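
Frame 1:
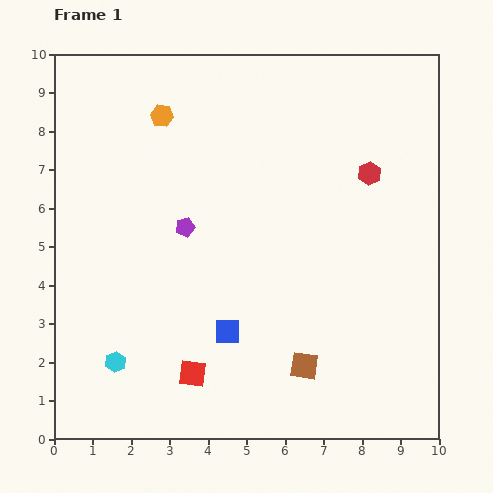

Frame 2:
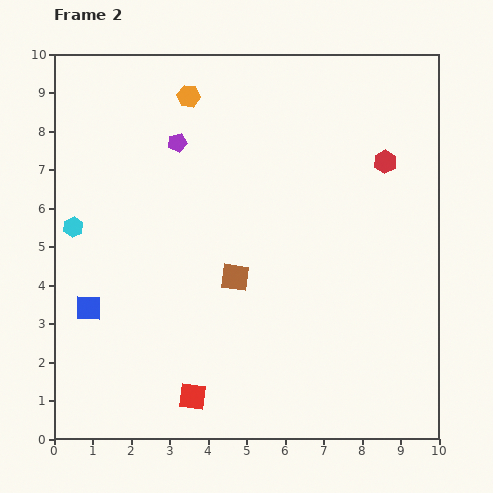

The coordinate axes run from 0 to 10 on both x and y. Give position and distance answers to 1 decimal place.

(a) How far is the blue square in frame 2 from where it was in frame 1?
3.6

The blue square moved from (4.5, 2.8) to (0.9, 3.4), a distance of √(3.6² + 0.6²) ≈ 3.6.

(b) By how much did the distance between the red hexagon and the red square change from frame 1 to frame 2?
+1.0

Distance in frame 1: 6.9. Distance in frame 2: 7.9.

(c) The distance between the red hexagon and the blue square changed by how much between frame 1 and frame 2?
+3.1

Distance in frame 1: 5.5. Distance in frame 2: 8.6.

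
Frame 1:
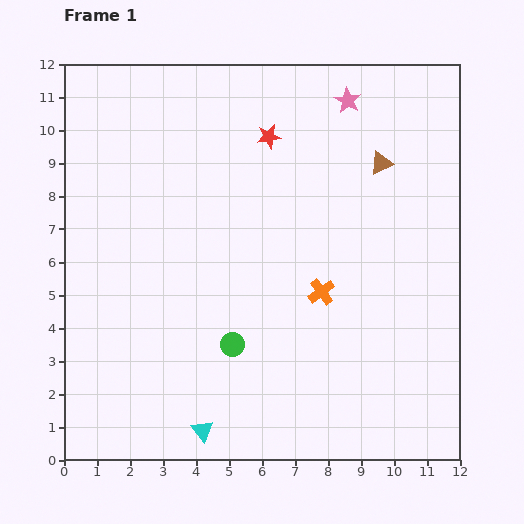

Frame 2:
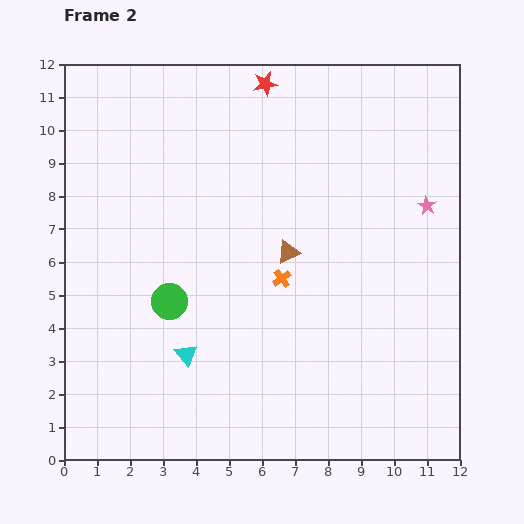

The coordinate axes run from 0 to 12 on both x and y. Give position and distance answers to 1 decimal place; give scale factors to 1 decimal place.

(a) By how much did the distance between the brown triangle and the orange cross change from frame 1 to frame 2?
-3.5

Distance in frame 1: 4.3. Distance in frame 2: 0.8.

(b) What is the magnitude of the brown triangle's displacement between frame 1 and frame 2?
3.9

The brown triangle moved from (9.6, 9.0) to (6.8, 6.3), a distance of √(2.8² + 2.7²) ≈ 3.9.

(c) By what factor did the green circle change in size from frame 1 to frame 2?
1.5×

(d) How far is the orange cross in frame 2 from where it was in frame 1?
1.3

The orange cross moved from (7.8, 5.1) to (6.6, 5.5), a distance of √(1.2² + 0.4²) ≈ 1.3.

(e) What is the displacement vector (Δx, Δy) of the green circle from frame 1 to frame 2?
(-1.9, 1.3)

The green circle was at (5.1, 3.5) in frame 1 and (3.2, 4.8) in frame 2.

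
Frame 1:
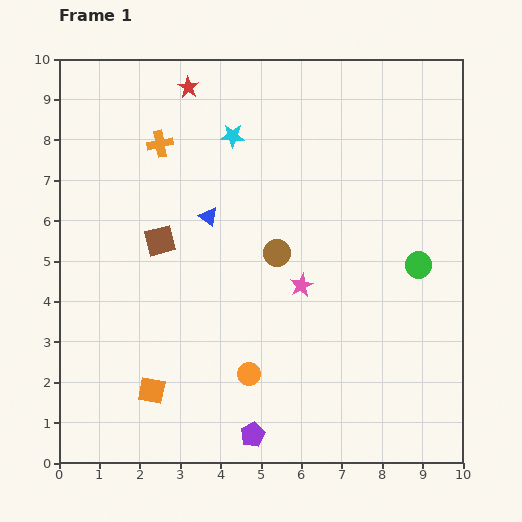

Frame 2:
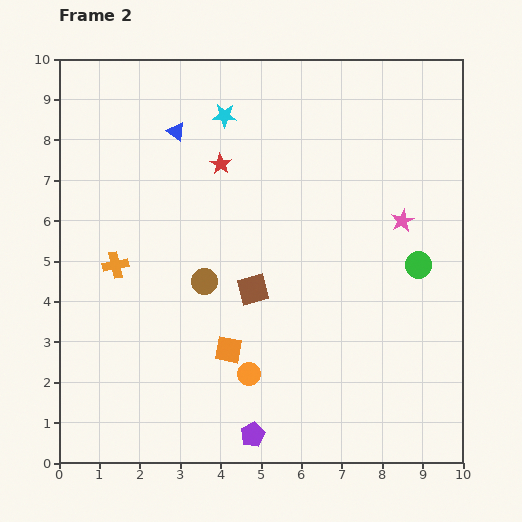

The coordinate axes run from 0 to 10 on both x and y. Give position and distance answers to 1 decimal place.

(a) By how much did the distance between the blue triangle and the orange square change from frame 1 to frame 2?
+1.1

Distance in frame 1: 4.5. Distance in frame 2: 5.6.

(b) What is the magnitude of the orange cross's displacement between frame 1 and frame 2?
3.2

The orange cross moved from (2.5, 7.9) to (1.4, 4.9), a distance of √(1.1² + 3.0²) ≈ 3.2.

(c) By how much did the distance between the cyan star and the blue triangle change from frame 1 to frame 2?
-0.8

Distance in frame 1: 2.1. Distance in frame 2: 1.3.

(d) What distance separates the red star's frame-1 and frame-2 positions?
2.1

The red star moved from (3.2, 9.3) to (4.0, 7.4), a distance of √(0.8² + 1.9²) ≈ 2.1.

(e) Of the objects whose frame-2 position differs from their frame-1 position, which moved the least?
the cyan star

(moved 0.5)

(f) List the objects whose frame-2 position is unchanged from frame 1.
the orange circle, the green circle, the purple pentagon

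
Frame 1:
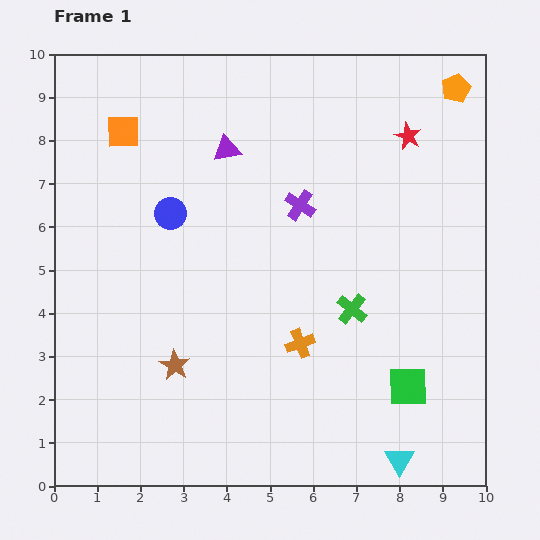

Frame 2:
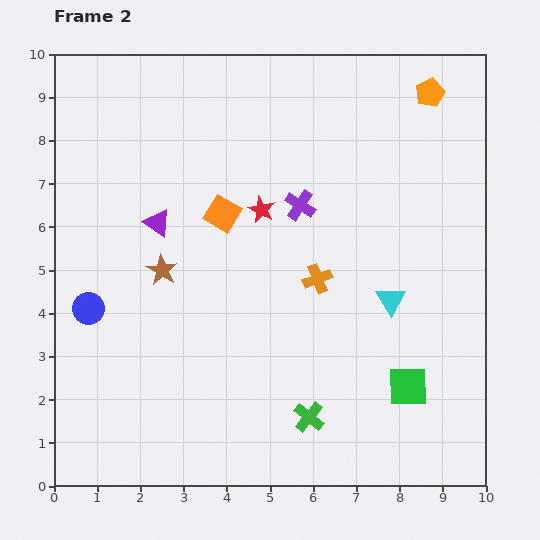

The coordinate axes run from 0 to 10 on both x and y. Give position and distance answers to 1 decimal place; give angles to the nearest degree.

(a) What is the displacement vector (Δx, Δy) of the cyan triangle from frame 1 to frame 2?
(-0.2, 3.7)

The cyan triangle was at (8.0, 0.6) in frame 1 and (7.8, 4.3) in frame 2.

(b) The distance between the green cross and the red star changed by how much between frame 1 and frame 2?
+0.7

Distance in frame 1: 4.2. Distance in frame 2: 4.9.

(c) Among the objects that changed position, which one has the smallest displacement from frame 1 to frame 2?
the orange pentagon

(moved 0.6)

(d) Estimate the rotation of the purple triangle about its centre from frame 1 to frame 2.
46° clockwise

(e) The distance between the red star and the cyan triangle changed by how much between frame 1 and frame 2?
-3.8

Distance in frame 1: 7.5. Distance in frame 2: 3.7.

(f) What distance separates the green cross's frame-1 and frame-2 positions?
2.7

The green cross moved from (6.9, 4.1) to (5.9, 1.6), a distance of √(1.0² + 2.5²) ≈ 2.7.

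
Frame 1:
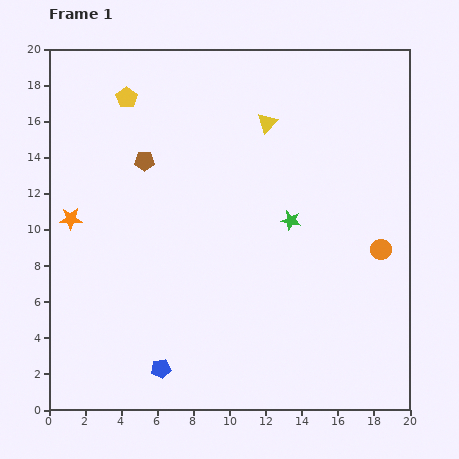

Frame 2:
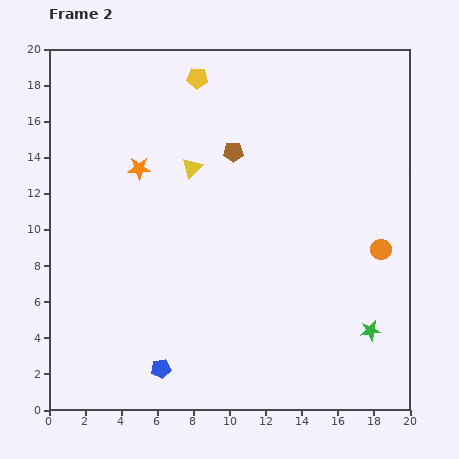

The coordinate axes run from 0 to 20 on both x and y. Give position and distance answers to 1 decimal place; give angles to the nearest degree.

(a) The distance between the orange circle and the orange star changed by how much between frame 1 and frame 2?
-3.2

Distance in frame 1: 17.3. Distance in frame 2: 14.1.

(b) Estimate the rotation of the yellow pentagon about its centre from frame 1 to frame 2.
31° counter-clockwise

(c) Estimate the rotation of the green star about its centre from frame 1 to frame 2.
21° counter-clockwise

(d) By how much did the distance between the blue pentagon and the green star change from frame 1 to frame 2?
+0.9

Distance in frame 1: 10.9. Distance in frame 2: 11.8.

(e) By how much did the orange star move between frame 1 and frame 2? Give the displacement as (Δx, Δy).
(3.8, 2.8)

The orange star was at (1.2, 10.6) in frame 1 and (5.0, 13.4) in frame 2.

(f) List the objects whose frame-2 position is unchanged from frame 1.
the blue pentagon, the orange circle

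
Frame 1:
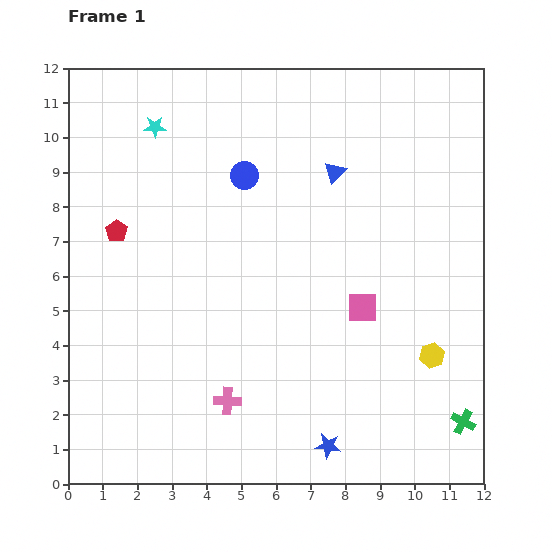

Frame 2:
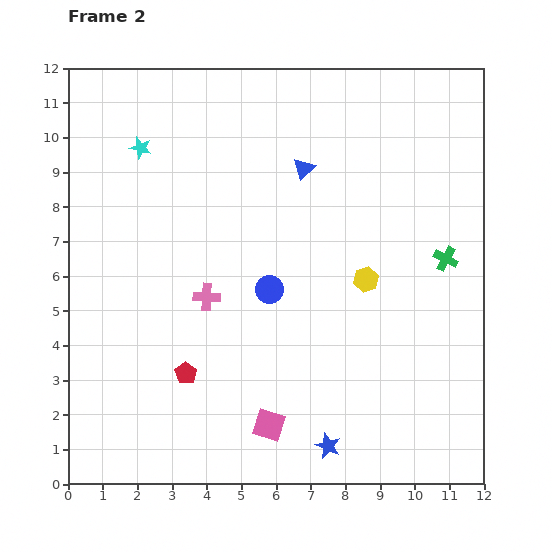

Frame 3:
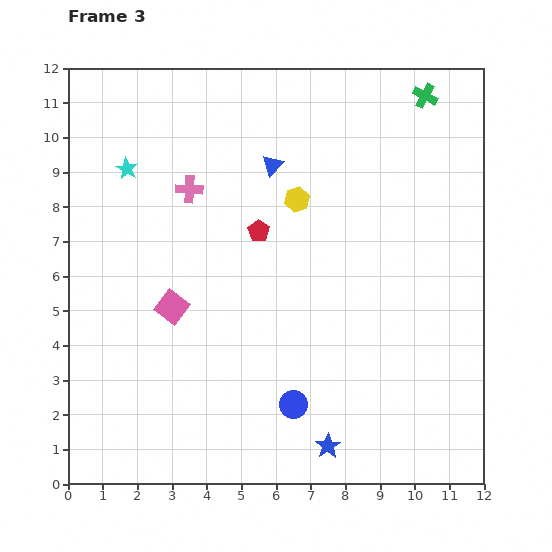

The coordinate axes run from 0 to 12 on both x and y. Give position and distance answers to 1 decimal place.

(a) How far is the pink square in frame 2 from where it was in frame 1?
4.3

The pink square moved from (8.5, 5.1) to (5.8, 1.7), a distance of √(2.7² + 3.4²) ≈ 4.3.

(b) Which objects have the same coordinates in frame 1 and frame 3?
the blue star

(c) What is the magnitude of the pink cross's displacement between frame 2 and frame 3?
3.1

The pink cross moved from (4.0, 5.4) to (3.5, 8.5), a distance of √(0.5² + 3.1²) ≈ 3.1.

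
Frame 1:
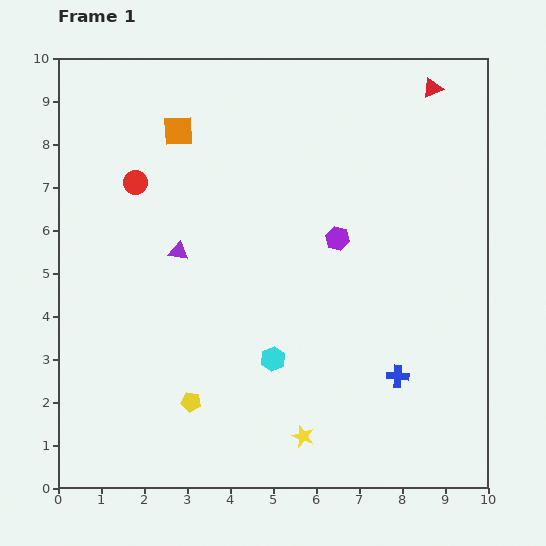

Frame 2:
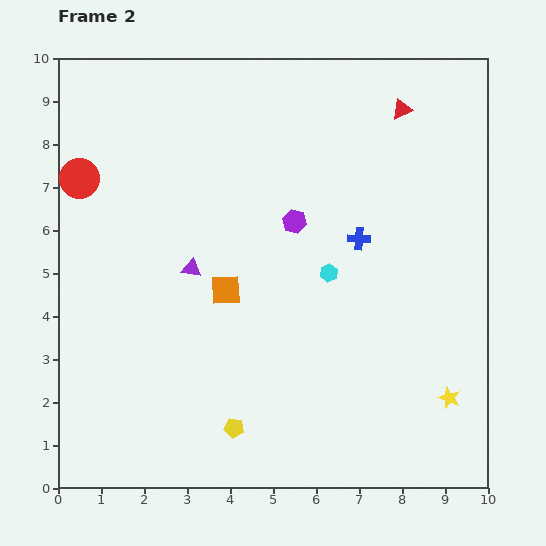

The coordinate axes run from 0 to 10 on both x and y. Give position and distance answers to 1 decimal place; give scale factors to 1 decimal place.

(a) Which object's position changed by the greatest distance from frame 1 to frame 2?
the orange square

(moved 3.9; next 3.5)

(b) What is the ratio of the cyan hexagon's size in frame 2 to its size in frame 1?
0.7×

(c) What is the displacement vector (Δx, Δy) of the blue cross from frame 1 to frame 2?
(-0.9, 3.2)

The blue cross was at (7.9, 2.6) in frame 1 and (7.0, 5.8) in frame 2.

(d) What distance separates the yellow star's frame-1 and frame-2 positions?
3.5

The yellow star moved from (5.7, 1.2) to (9.1, 2.1), a distance of √(3.4² + 0.9²) ≈ 3.5.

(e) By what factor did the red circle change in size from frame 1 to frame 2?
1.6×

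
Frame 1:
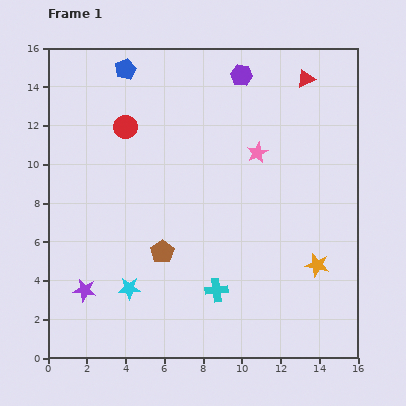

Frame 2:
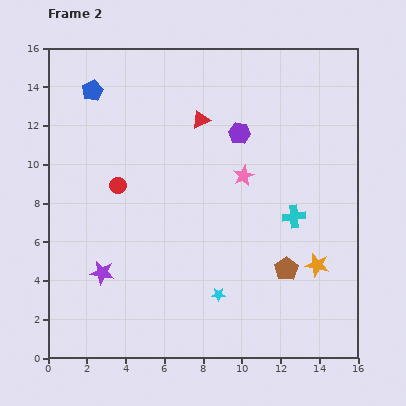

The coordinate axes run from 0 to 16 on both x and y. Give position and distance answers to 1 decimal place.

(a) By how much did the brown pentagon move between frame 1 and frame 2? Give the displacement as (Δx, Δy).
(6.4, -0.9)

The brown pentagon was at (5.9, 5.5) in frame 1 and (12.3, 4.6) in frame 2.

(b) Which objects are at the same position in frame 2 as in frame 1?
the orange star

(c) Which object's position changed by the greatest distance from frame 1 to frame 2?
the brown pentagon

(moved 6.5; next 5.8)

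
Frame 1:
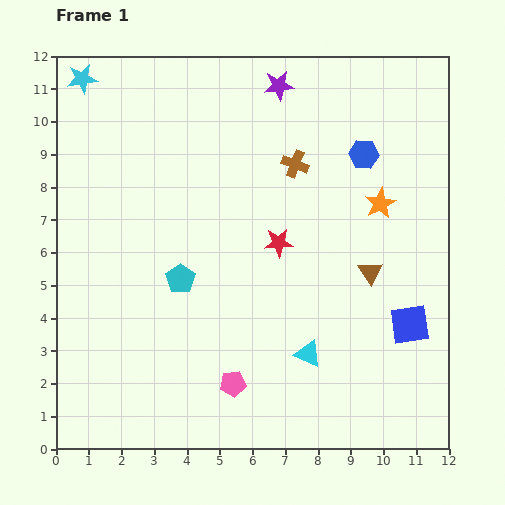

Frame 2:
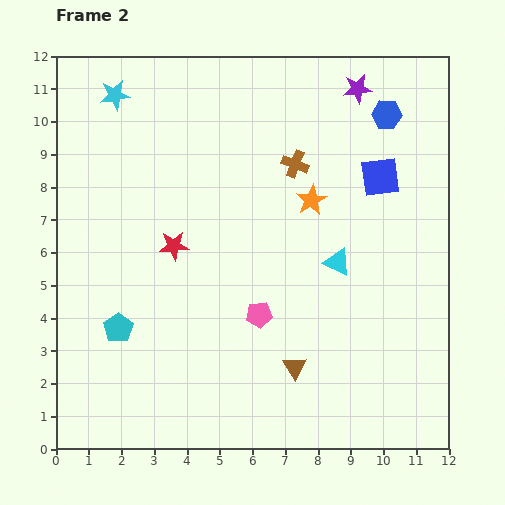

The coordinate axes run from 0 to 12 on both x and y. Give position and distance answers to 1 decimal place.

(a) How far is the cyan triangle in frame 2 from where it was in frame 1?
2.9

The cyan triangle moved from (7.7, 2.9) to (8.6, 5.7), a distance of √(0.9² + 2.8²) ≈ 2.9.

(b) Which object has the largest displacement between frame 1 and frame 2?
the blue square

(moved 4.6; next 3.7)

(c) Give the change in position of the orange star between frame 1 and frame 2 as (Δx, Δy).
(-2.1, 0.1)

The orange star was at (9.9, 7.5) in frame 1 and (7.8, 7.6) in frame 2.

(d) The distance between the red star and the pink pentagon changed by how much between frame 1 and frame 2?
-1.2

Distance in frame 1: 4.5. Distance in frame 2: 3.3.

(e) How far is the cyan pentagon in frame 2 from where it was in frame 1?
2.4

The cyan pentagon moved from (3.8, 5.2) to (1.9, 3.7), a distance of √(1.9² + 1.5²) ≈ 2.4.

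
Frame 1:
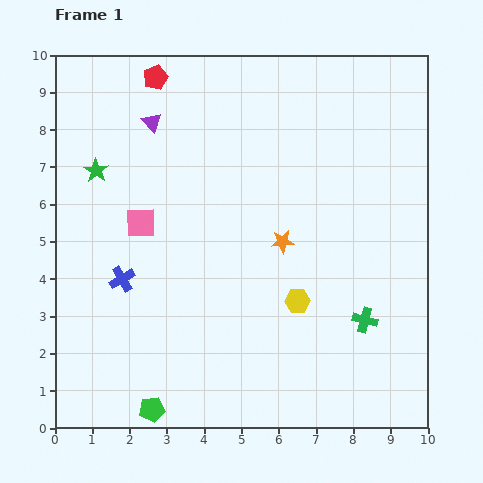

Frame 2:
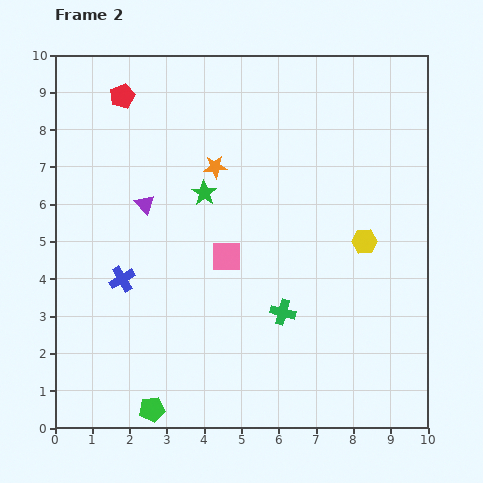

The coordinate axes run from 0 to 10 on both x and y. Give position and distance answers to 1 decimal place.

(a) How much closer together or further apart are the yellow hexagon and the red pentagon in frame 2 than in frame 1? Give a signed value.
+0.5

Distance in frame 1: 7.1. Distance in frame 2: 7.6.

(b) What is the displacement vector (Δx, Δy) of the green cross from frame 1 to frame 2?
(-2.2, 0.2)

The green cross was at (8.3, 2.9) in frame 1 and (6.1, 3.1) in frame 2.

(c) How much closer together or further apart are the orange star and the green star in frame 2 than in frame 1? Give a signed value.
-4.5

Distance in frame 1: 5.3. Distance in frame 2: 0.8.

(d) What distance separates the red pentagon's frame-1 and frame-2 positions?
1.0

The red pentagon moved from (2.7, 9.4) to (1.8, 8.9), a distance of √(0.9² + 0.5²) ≈ 1.0.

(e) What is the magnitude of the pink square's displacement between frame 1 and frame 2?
2.5

The pink square moved from (2.3, 5.5) to (4.6, 4.6), a distance of √(2.3² + 0.9²) ≈ 2.5.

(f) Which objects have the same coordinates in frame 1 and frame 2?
the green pentagon, the blue cross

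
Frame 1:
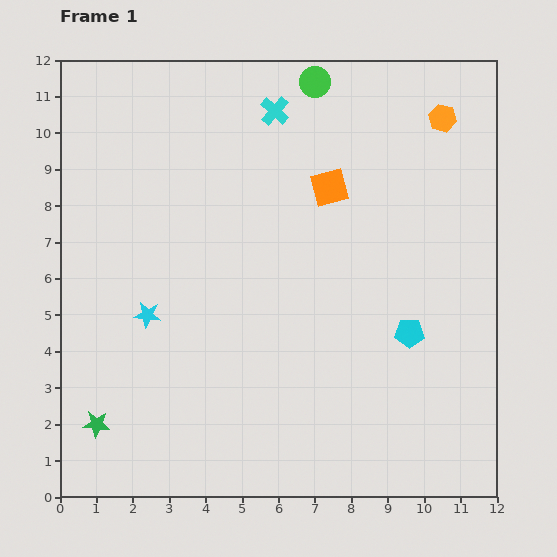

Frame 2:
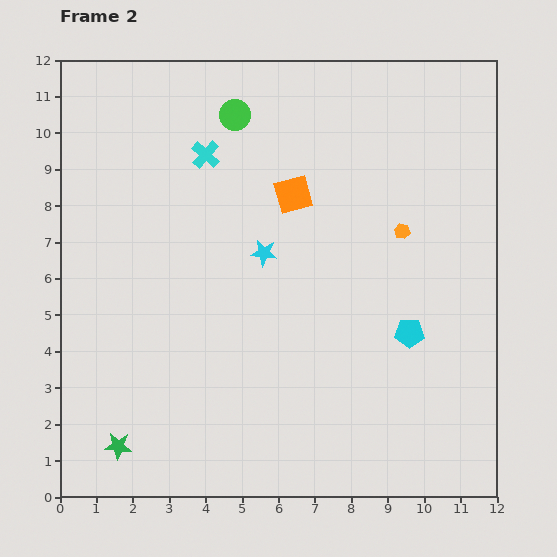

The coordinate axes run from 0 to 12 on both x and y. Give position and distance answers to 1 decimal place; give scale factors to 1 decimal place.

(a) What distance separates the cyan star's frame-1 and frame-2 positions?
3.6

The cyan star moved from (2.4, 5.0) to (5.6, 6.7), a distance of √(3.2² + 1.7²) ≈ 3.6.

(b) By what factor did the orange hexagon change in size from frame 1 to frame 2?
0.6×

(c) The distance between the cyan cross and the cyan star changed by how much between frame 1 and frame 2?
-3.5

Distance in frame 1: 6.6. Distance in frame 2: 3.1.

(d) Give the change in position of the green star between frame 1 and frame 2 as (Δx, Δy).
(0.6, -0.6)

The green star was at (1.0, 2.0) in frame 1 and (1.6, 1.4) in frame 2.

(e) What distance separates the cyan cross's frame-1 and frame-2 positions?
2.2

The cyan cross moved from (5.9, 10.6) to (4.0, 9.4), a distance of √(1.9² + 1.2²) ≈ 2.2.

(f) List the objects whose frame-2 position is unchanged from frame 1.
the cyan pentagon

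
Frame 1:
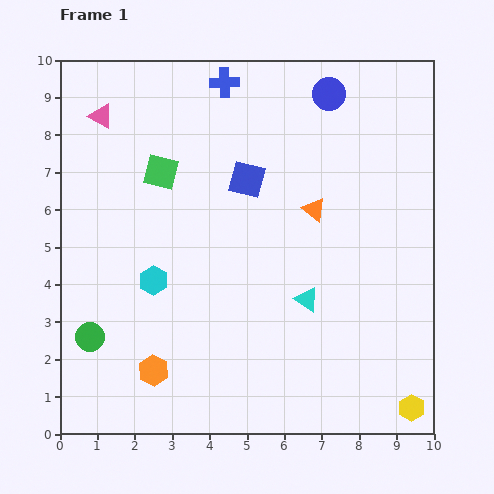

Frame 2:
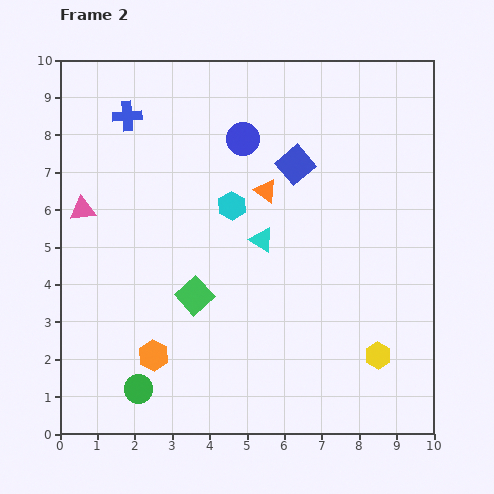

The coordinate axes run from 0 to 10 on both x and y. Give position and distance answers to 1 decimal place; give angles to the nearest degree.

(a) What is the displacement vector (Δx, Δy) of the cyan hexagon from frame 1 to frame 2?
(2.1, 2.0)

The cyan hexagon was at (2.5, 4.1) in frame 1 and (4.6, 6.1) in frame 2.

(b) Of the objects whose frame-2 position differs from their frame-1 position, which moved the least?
the orange hexagon

(moved 0.4)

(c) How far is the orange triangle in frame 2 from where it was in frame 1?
1.4

The orange triangle moved from (6.8, 6.0) to (5.5, 6.5), a distance of √(1.3² + 0.5²) ≈ 1.4.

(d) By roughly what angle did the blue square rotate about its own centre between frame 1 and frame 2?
35° clockwise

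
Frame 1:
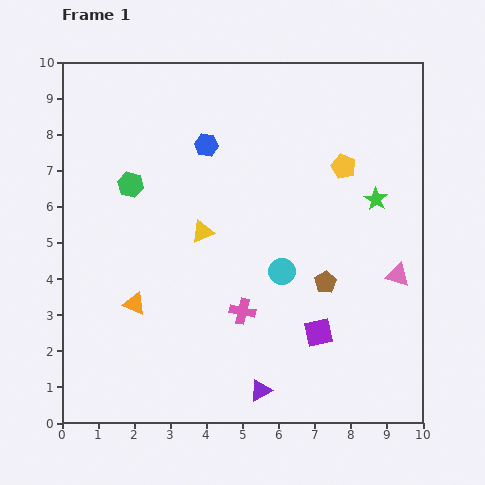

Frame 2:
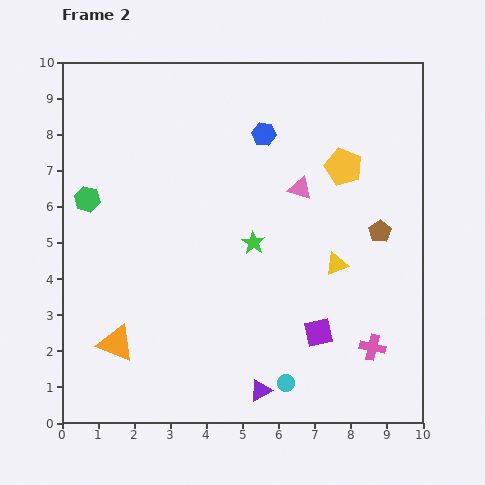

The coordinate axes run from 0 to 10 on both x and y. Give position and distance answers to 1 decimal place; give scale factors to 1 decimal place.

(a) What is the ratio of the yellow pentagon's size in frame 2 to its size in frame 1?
1.5×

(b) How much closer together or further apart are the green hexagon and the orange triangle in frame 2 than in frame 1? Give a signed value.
+0.8

Distance in frame 1: 3.3. Distance in frame 2: 4.1.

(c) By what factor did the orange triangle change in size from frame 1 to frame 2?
1.7×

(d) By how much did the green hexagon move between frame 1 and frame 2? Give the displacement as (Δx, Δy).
(-1.2, -0.4)

The green hexagon was at (1.9, 6.6) in frame 1 and (0.7, 6.2) in frame 2.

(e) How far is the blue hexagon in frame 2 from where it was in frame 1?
1.6

The blue hexagon moved from (4.0, 7.7) to (5.6, 8.0), a distance of √(1.6² + 0.3²) ≈ 1.6.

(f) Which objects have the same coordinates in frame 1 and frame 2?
the purple triangle, the purple square, the yellow pentagon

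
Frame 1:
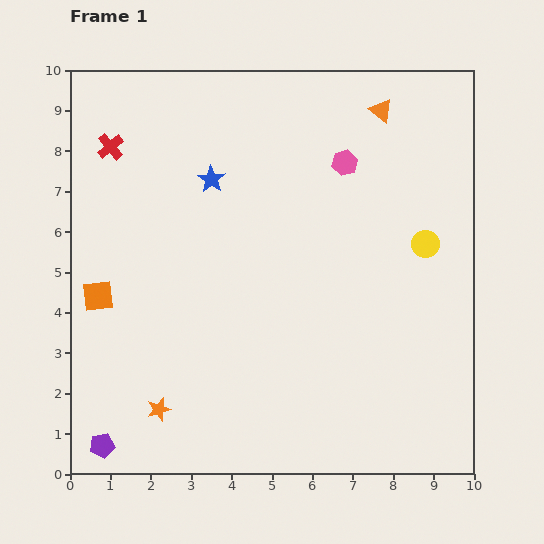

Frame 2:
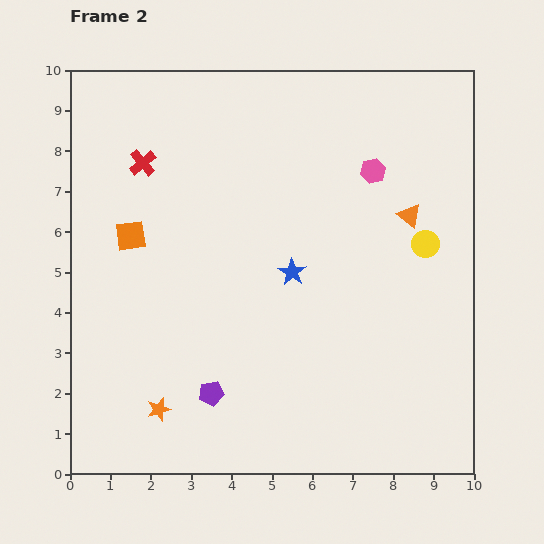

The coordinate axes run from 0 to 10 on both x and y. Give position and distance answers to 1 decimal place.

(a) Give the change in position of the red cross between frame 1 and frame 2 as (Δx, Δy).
(0.8, -0.4)

The red cross was at (1.0, 8.1) in frame 1 and (1.8, 7.7) in frame 2.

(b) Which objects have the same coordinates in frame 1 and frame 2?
the yellow circle, the orange star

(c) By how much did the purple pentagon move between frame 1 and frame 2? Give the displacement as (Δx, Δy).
(2.7, 1.3)

The purple pentagon was at (0.8, 0.7) in frame 1 and (3.5, 2.0) in frame 2.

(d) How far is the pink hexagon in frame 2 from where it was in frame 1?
0.7

The pink hexagon moved from (6.8, 7.7) to (7.5, 7.5), a distance of √(0.7² + 0.2²) ≈ 0.7.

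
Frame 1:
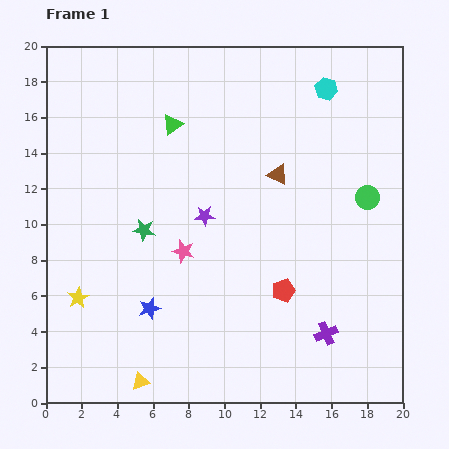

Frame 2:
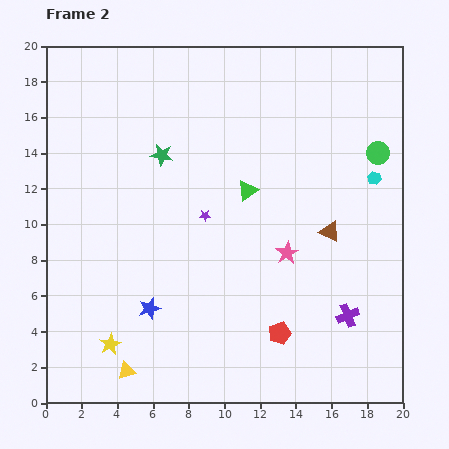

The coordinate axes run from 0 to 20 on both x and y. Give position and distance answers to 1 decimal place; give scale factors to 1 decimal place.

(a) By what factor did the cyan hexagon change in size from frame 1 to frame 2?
0.6×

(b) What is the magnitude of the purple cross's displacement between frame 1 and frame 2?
1.6

The purple cross moved from (15.7, 3.9) to (16.9, 4.9), a distance of √(1.2² + 1.0²) ≈ 1.6.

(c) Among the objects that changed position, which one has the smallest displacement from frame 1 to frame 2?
the yellow triangle

(moved 1.0)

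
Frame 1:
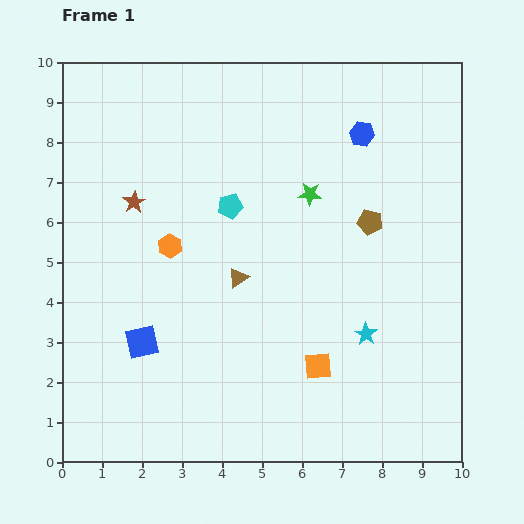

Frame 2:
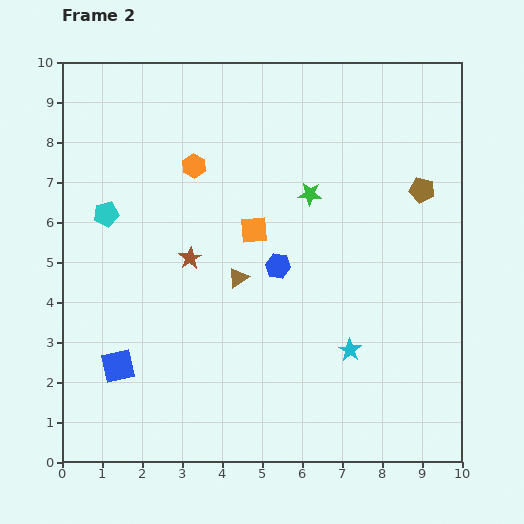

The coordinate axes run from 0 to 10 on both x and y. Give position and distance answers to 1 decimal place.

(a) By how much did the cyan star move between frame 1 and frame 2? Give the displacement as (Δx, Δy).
(-0.4, -0.4)

The cyan star was at (7.6, 3.2) in frame 1 and (7.2, 2.8) in frame 2.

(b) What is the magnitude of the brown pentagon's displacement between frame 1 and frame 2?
1.5

The brown pentagon moved from (7.7, 6.0) to (9.0, 6.8), a distance of √(1.3² + 0.8²) ≈ 1.5.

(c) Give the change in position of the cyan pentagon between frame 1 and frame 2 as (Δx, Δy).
(-3.1, -0.2)

The cyan pentagon was at (4.2, 6.4) in frame 1 and (1.1, 6.2) in frame 2.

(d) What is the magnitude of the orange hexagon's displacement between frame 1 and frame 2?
2.1

The orange hexagon moved from (2.7, 5.4) to (3.3, 7.4), a distance of √(0.6² + 2.0²) ≈ 2.1.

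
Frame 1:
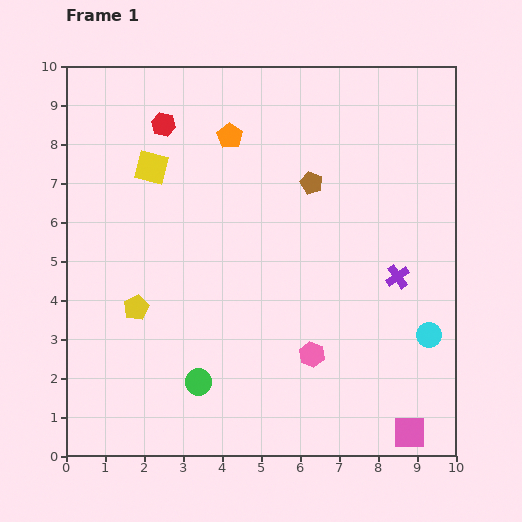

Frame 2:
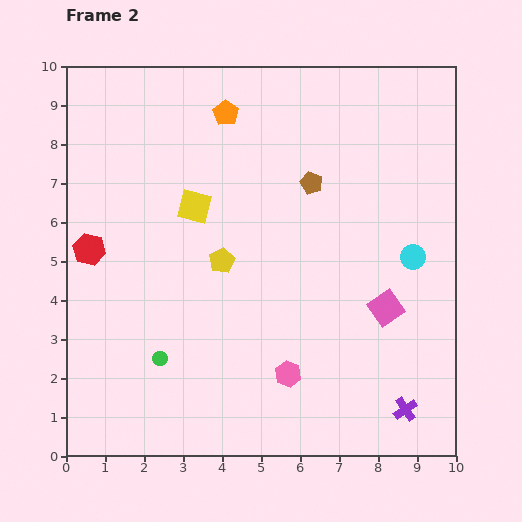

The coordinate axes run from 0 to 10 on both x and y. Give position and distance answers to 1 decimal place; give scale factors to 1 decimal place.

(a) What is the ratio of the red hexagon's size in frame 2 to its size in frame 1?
1.4×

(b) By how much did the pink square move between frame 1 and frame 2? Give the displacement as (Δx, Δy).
(-0.6, 3.2)

The pink square was at (8.8, 0.6) in frame 1 and (8.2, 3.8) in frame 2.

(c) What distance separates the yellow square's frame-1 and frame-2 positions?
1.5

The yellow square moved from (2.2, 7.4) to (3.3, 6.4), a distance of √(1.1² + 1.0²) ≈ 1.5.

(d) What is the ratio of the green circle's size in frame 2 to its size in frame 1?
0.6×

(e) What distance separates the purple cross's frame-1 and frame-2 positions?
3.4

The purple cross moved from (8.5, 4.6) to (8.7, 1.2), a distance of √(0.2² + 3.4²) ≈ 3.4.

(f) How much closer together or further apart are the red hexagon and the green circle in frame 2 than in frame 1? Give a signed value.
-3.4

Distance in frame 1: 6.7. Distance in frame 2: 3.3.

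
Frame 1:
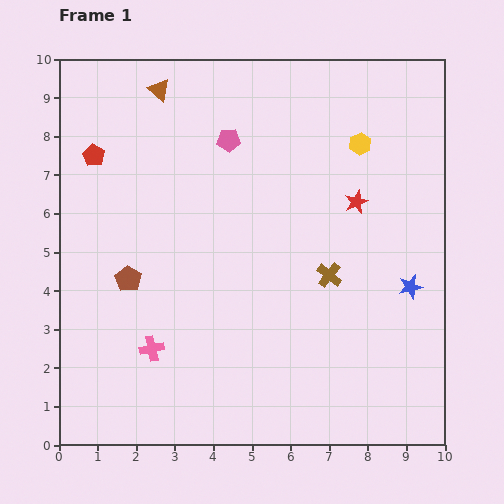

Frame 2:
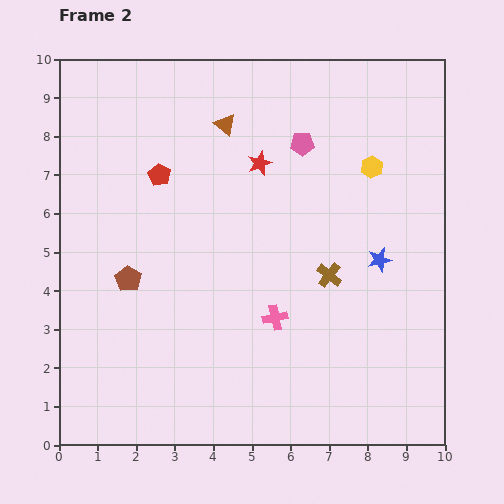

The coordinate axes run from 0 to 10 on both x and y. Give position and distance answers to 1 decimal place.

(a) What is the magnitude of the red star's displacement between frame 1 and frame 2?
2.7

The red star moved from (7.7, 6.3) to (5.2, 7.3), a distance of √(2.5² + 1.0²) ≈ 2.7.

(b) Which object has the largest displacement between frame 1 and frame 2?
the pink cross

(moved 3.3; next 2.7)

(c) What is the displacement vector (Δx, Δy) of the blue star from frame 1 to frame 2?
(-0.8, 0.7)

The blue star was at (9.1, 4.1) in frame 1 and (8.3, 4.8) in frame 2.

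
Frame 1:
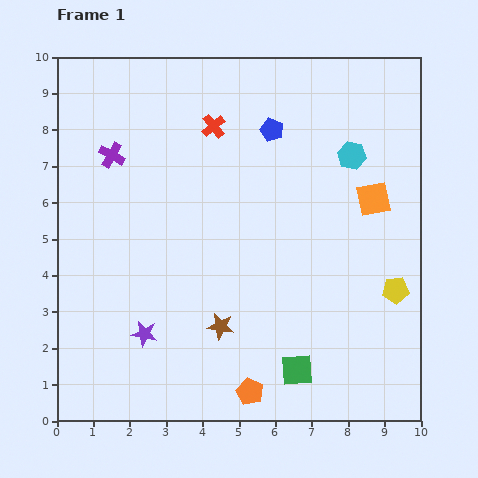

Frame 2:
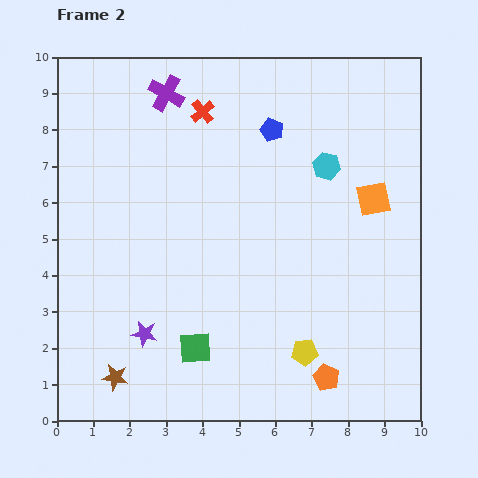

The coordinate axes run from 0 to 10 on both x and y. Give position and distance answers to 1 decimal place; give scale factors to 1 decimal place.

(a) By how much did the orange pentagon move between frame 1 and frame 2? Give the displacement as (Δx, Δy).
(2.1, 0.4)

The orange pentagon was at (5.3, 0.8) in frame 1 and (7.4, 1.2) in frame 2.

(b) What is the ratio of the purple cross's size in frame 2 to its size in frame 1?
1.4×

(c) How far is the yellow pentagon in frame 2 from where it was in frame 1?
3.0

The yellow pentagon moved from (9.3, 3.6) to (6.8, 1.9), a distance of √(2.5² + 1.7²) ≈ 3.0.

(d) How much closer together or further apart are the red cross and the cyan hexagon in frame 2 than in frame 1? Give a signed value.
-0.2

Distance in frame 1: 3.9. Distance in frame 2: 3.7.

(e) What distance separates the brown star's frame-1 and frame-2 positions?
3.2

The brown star moved from (4.5, 2.6) to (1.6, 1.2), a distance of √(2.9² + 1.4²) ≈ 3.2.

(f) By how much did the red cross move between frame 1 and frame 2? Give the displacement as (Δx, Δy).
(-0.3, 0.4)

The red cross was at (4.3, 8.1) in frame 1 and (4.0, 8.5) in frame 2.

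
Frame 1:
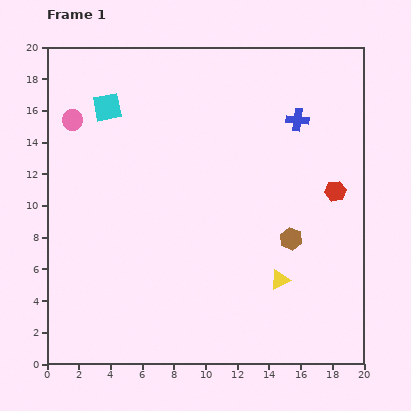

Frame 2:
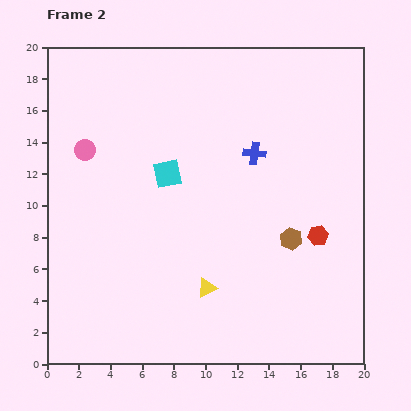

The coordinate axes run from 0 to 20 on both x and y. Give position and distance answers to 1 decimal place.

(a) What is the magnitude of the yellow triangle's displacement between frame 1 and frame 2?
4.6

The yellow triangle moved from (14.7, 5.3) to (10.1, 4.8), a distance of √(4.6² + 0.5²) ≈ 4.6.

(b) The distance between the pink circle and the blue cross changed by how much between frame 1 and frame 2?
-3.5

Distance in frame 1: 14.2. Distance in frame 2: 10.7.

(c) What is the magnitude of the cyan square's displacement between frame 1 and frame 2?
5.7

The cyan square moved from (3.8, 16.2) to (7.6, 12.0), a distance of √(3.8² + 4.2²) ≈ 5.7.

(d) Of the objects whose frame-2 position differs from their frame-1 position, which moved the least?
the pink circle

(moved 2.1)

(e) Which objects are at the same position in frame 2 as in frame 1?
the brown hexagon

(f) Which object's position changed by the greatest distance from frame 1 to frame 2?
the cyan square

(moved 5.7; next 4.6)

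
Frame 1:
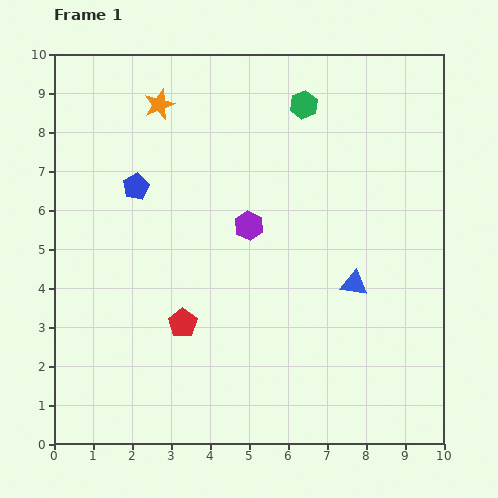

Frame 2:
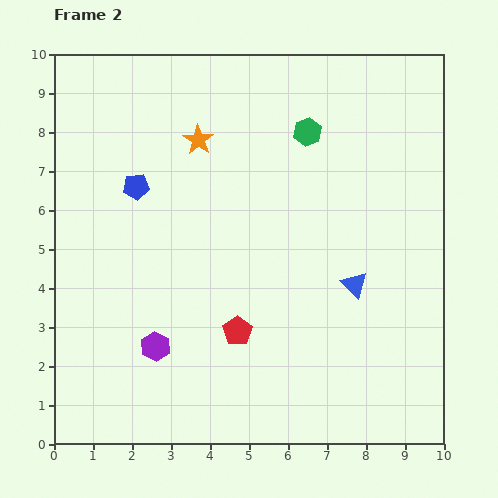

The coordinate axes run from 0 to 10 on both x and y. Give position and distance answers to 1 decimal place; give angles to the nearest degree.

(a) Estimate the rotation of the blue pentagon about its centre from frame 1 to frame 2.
22° clockwise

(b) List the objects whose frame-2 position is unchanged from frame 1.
the blue triangle, the blue pentagon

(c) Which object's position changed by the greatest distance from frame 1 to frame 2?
the purple hexagon

(moved 3.9; next 1.4)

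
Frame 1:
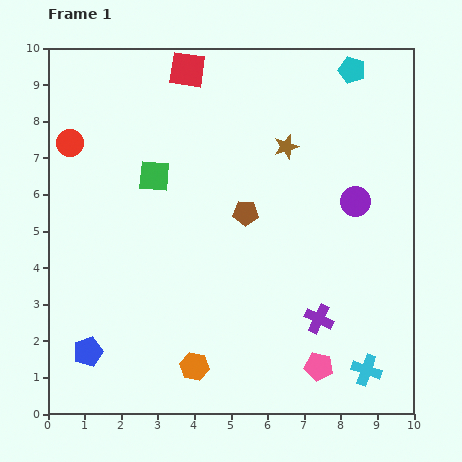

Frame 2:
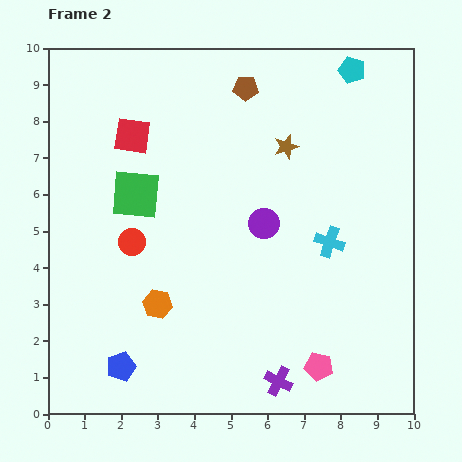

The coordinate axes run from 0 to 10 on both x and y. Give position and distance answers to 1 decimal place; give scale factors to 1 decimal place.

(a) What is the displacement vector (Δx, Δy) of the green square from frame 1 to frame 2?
(-0.5, -0.5)

The green square was at (2.9, 6.5) in frame 1 and (2.4, 6.0) in frame 2.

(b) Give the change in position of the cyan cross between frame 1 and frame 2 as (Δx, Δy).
(-1.0, 3.5)

The cyan cross was at (8.7, 1.2) in frame 1 and (7.7, 4.7) in frame 2.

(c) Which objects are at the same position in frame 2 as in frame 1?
the pink pentagon, the brown star, the cyan pentagon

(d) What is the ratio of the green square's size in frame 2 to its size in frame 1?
1.6×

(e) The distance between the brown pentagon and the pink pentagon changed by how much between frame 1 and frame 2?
+3.2

Distance in frame 1: 4.7. Distance in frame 2: 7.9.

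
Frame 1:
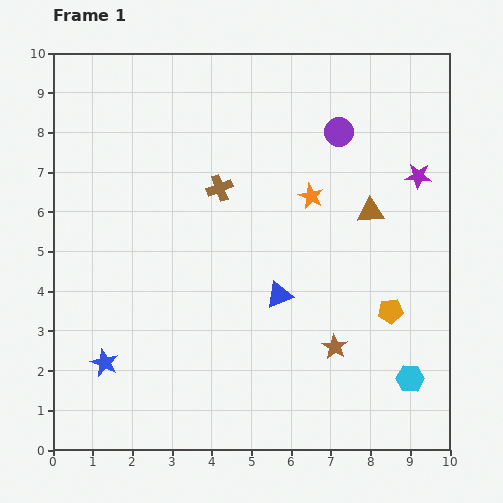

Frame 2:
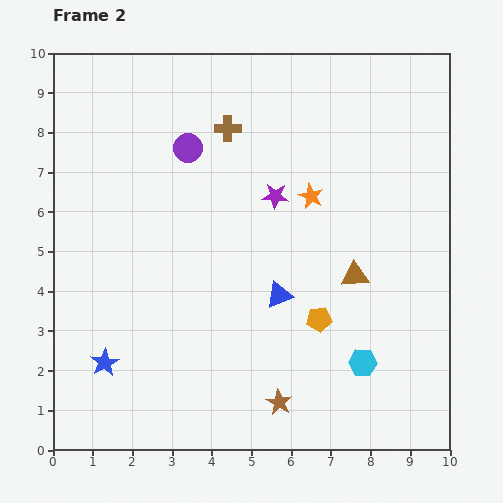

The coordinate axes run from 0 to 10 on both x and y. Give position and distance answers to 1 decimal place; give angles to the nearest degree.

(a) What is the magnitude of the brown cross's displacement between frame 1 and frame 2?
1.5

The brown cross moved from (4.2, 6.6) to (4.4, 8.1), a distance of √(0.2² + 1.5²) ≈ 1.5.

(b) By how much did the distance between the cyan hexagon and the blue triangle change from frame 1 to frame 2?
-1.2

Distance in frame 1: 3.9. Distance in frame 2: 2.7.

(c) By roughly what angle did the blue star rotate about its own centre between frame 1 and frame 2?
18° clockwise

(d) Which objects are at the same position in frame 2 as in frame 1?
the blue triangle, the blue star, the orange star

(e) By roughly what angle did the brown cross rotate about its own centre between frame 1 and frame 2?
21° clockwise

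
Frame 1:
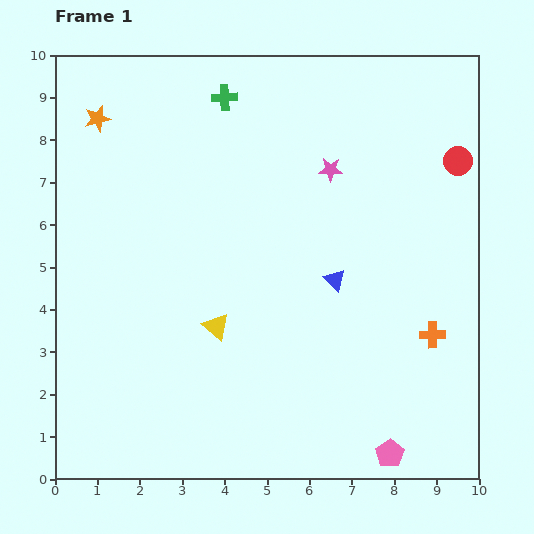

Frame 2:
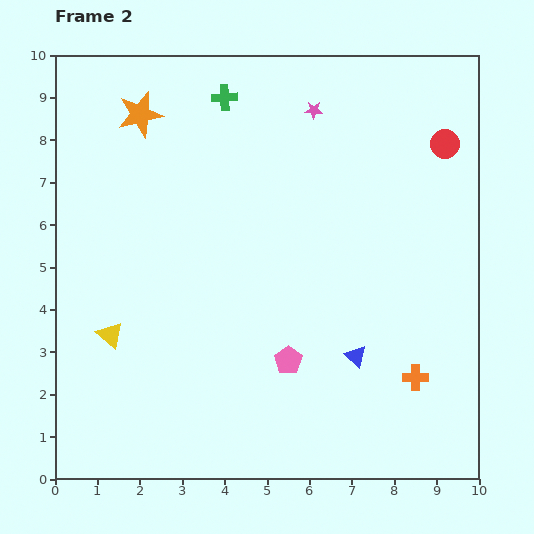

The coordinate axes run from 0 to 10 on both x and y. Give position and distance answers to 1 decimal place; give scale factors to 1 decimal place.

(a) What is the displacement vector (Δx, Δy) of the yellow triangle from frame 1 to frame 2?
(-2.5, -0.2)

The yellow triangle was at (3.8, 3.6) in frame 1 and (1.3, 3.4) in frame 2.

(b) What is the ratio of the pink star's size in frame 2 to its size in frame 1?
0.7×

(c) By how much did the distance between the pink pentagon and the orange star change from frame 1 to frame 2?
-3.7

Distance in frame 1: 10.5. Distance in frame 2: 6.8.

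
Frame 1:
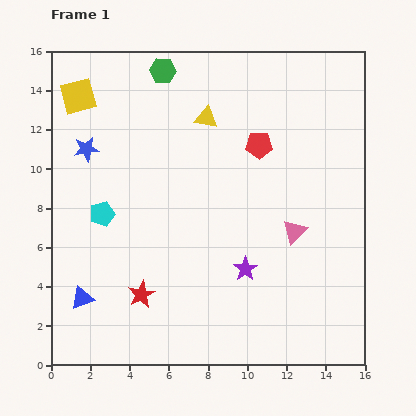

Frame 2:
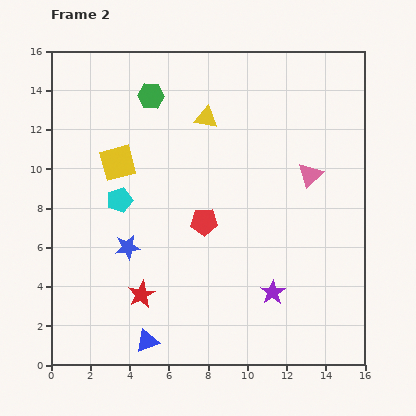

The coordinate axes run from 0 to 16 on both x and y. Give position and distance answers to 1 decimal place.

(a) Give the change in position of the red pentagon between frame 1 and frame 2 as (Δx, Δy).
(-2.8, -3.9)

The red pentagon was at (10.6, 11.2) in frame 1 and (7.8, 7.3) in frame 2.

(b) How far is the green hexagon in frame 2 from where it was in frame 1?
1.4

The green hexagon moved from (5.7, 15.0) to (5.1, 13.7), a distance of √(0.6² + 1.3²) ≈ 1.4.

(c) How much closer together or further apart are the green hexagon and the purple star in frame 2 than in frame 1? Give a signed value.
+0.9

Distance in frame 1: 10.9. Distance in frame 2: 11.8.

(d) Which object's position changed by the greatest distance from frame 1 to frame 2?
the blue star

(moved 5.4; next 4.8)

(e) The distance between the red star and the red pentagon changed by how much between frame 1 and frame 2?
-4.8

Distance in frame 1: 9.7. Distance in frame 2: 4.9.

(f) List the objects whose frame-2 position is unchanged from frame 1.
the yellow triangle, the red star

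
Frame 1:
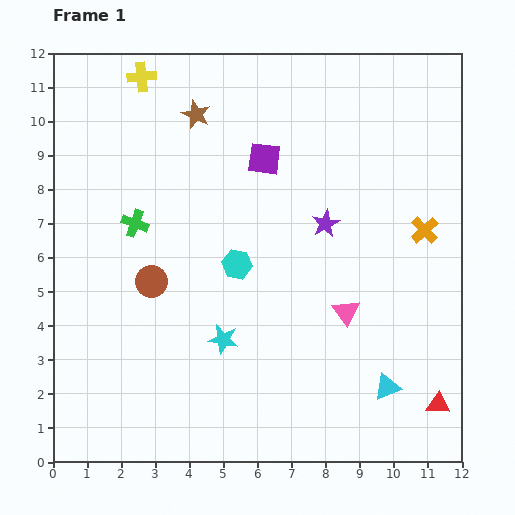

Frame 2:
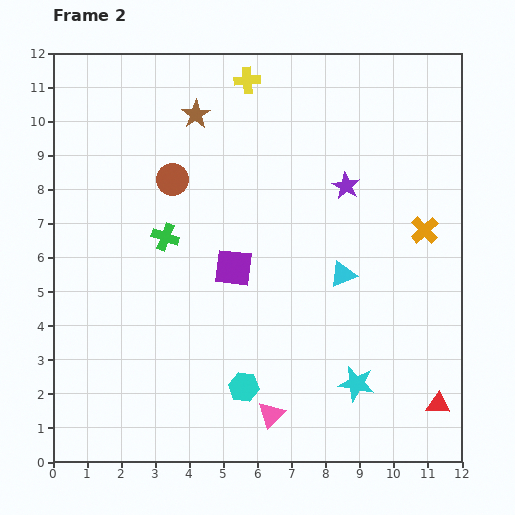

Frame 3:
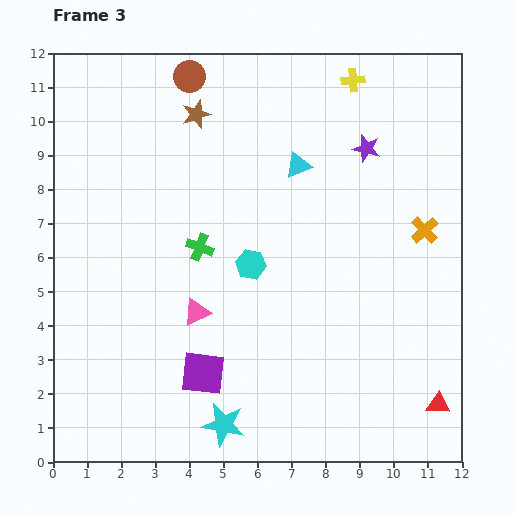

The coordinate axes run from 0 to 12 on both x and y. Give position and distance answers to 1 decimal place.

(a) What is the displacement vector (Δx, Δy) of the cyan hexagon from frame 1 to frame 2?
(0.2, -3.6)

The cyan hexagon was at (5.4, 5.8) in frame 1 and (5.6, 2.2) in frame 2.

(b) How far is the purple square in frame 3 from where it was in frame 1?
6.6

The purple square moved from (6.2, 8.9) to (4.4, 2.6), a distance of √(1.8² + 6.3²) ≈ 6.6.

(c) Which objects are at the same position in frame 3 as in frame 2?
the orange cross, the brown star, the red triangle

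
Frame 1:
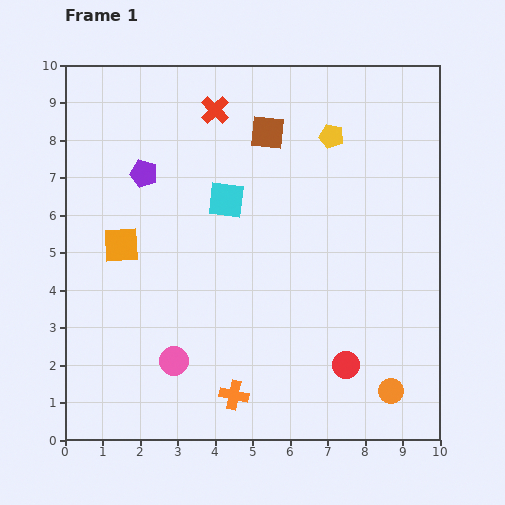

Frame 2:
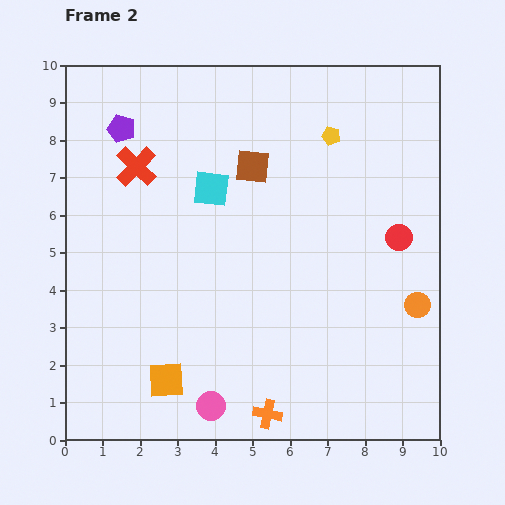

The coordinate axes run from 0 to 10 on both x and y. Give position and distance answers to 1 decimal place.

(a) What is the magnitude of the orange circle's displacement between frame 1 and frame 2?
2.4

The orange circle moved from (8.7, 1.3) to (9.4, 3.6), a distance of √(0.7² + 2.3²) ≈ 2.4.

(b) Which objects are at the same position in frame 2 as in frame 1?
the yellow pentagon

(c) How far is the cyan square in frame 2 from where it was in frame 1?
0.5

The cyan square moved from (4.3, 6.4) to (3.9, 6.7), a distance of √(0.4² + 0.3²) ≈ 0.5.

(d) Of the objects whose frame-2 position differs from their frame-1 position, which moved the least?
the cyan square

(moved 0.5)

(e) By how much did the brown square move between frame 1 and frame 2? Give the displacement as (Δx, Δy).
(-0.4, -0.9)

The brown square was at (5.4, 8.2) in frame 1 and (5.0, 7.3) in frame 2.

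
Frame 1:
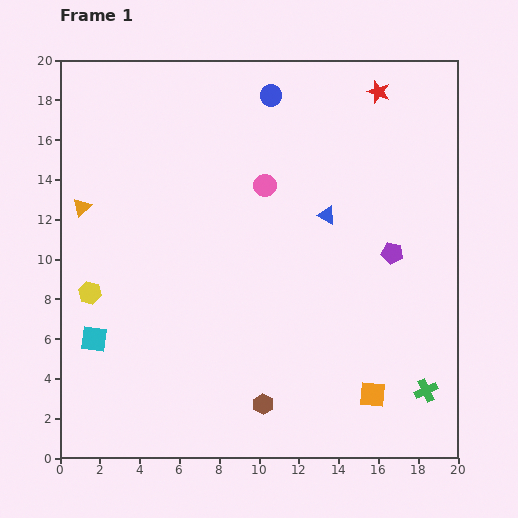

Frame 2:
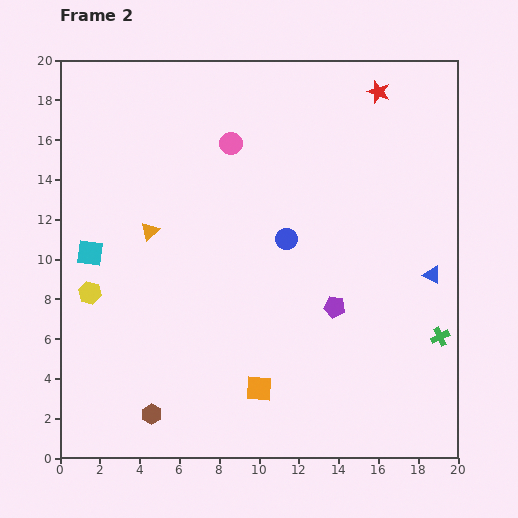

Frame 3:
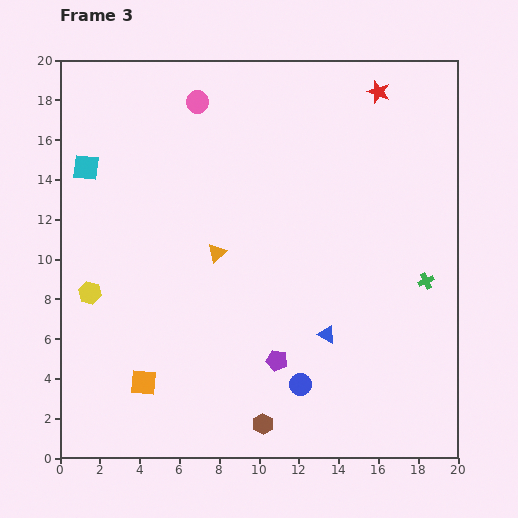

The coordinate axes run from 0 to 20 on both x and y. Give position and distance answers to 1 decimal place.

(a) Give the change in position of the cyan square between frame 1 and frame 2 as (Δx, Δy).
(-0.2, 4.3)

The cyan square was at (1.7, 6.0) in frame 1 and (1.5, 10.3) in frame 2.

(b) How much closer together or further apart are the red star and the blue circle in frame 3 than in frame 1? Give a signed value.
+9.8

Distance in frame 1: 5.4. Distance in frame 3: 15.2.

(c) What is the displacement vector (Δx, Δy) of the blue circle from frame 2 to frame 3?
(0.7, -7.3)

The blue circle was at (11.4, 11.0) in frame 2 and (12.1, 3.7) in frame 3.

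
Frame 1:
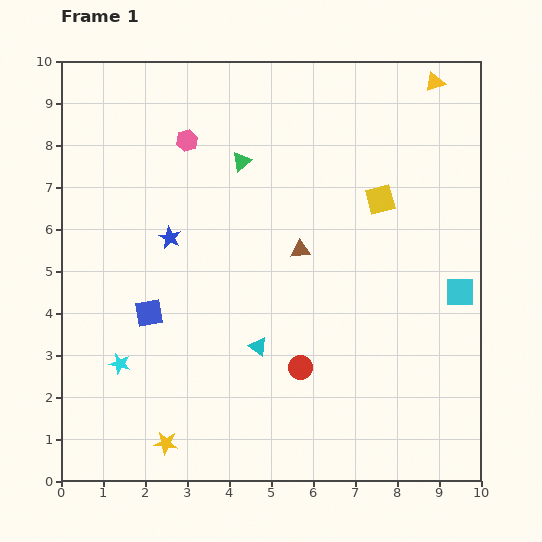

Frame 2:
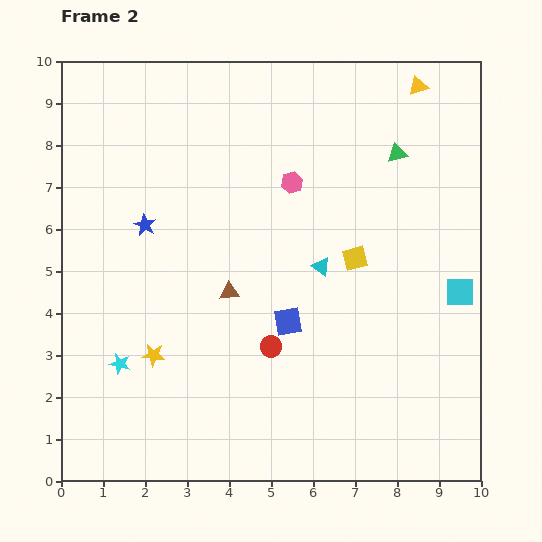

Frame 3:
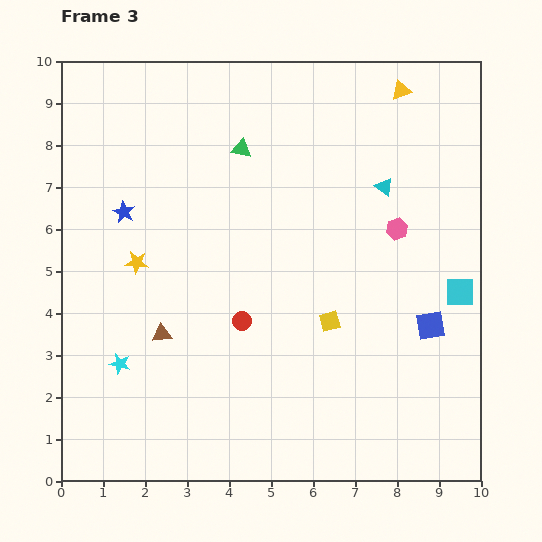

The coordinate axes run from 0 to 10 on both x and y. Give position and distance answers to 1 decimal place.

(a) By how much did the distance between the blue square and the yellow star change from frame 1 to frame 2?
+0.2

Distance in frame 1: 3.1. Distance in frame 2: 3.3.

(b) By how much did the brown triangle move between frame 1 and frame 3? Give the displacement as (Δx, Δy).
(-3.3, -2.0)

The brown triangle was at (5.7, 5.5) in frame 1 and (2.4, 3.5) in frame 3.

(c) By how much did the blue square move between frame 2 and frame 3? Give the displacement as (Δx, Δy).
(3.4, -0.1)

The blue square was at (5.4, 3.8) in frame 2 and (8.8, 3.7) in frame 3.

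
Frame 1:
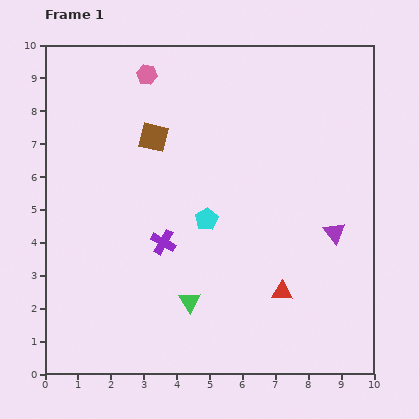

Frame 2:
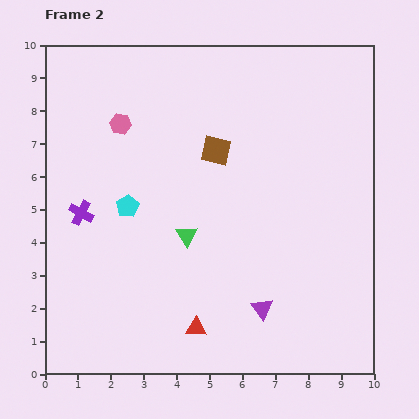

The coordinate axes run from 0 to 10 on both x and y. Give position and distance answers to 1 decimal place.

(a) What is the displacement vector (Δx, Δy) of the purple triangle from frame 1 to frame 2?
(-2.2, -2.3)

The purple triangle was at (8.8, 4.3) in frame 1 and (6.6, 2.0) in frame 2.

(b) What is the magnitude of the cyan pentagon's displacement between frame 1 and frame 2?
2.4

The cyan pentagon moved from (4.9, 4.7) to (2.5, 5.1), a distance of √(2.4² + 0.4²) ≈ 2.4.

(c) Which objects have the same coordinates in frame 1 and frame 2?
none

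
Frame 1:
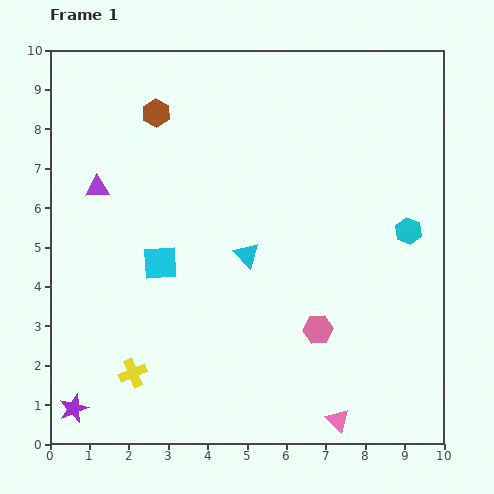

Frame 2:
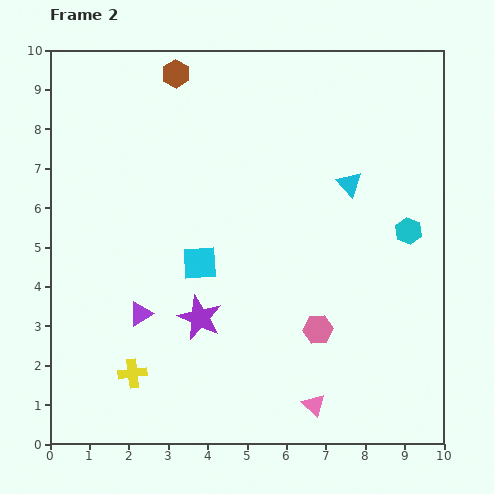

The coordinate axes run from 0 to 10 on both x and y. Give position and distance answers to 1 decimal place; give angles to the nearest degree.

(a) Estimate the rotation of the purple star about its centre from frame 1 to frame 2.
27° counter-clockwise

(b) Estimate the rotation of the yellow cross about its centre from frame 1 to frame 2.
16° clockwise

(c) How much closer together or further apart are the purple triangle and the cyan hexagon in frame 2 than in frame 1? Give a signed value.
-0.9

Distance in frame 1: 8.0. Distance in frame 2: 7.1.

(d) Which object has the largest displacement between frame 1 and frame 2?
the purple star

(moved 3.9; next 3.4)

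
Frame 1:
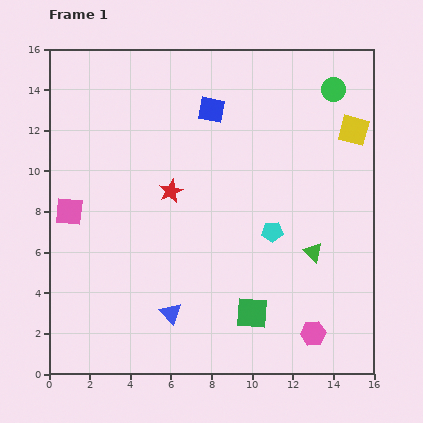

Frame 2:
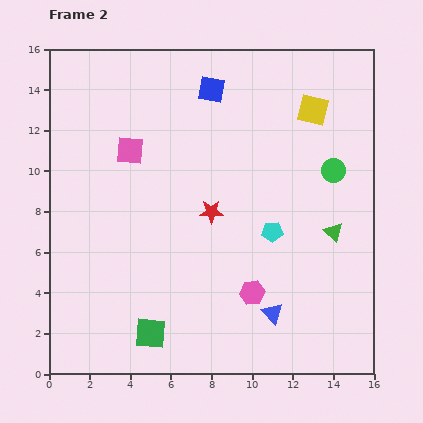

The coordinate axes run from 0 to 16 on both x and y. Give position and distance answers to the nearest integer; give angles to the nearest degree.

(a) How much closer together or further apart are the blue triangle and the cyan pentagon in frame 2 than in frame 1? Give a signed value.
-2

Distance in frame 1: 6. Distance in frame 2: 4.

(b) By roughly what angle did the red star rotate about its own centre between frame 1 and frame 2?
23° clockwise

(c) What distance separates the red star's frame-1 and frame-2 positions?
2

The red star moved from (6, 9) to (8, 8), a distance of √(2² + 1²) ≈ 2.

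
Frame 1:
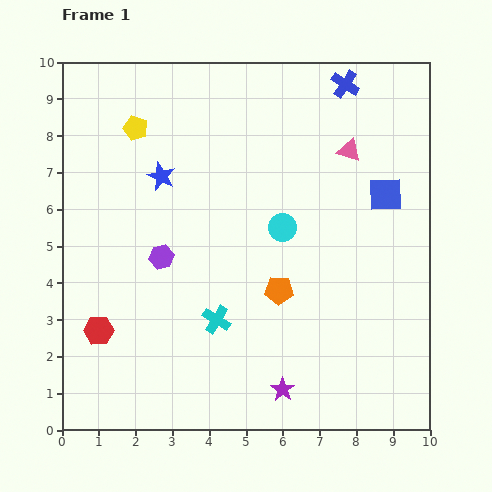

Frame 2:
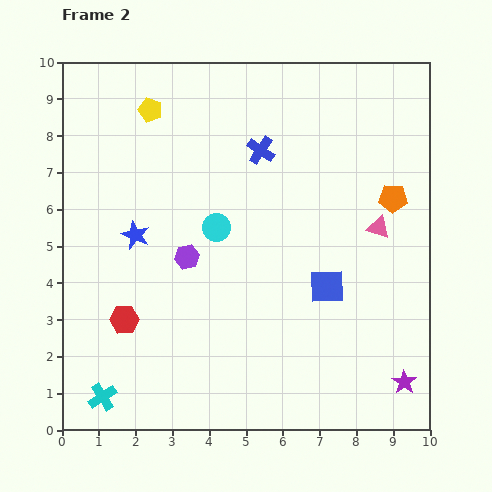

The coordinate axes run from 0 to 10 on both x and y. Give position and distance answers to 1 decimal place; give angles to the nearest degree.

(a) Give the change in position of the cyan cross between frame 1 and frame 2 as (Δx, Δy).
(-3.1, -2.1)

The cyan cross was at (4.2, 3.0) in frame 1 and (1.1, 0.9) in frame 2.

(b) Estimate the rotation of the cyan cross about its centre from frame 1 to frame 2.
27° clockwise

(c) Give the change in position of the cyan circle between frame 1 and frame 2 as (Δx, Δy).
(-1.8, 0.0)

The cyan circle was at (6.0, 5.5) in frame 1 and (4.2, 5.5) in frame 2.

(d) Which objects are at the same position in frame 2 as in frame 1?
none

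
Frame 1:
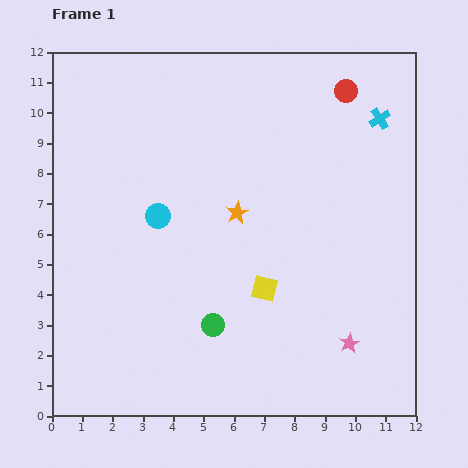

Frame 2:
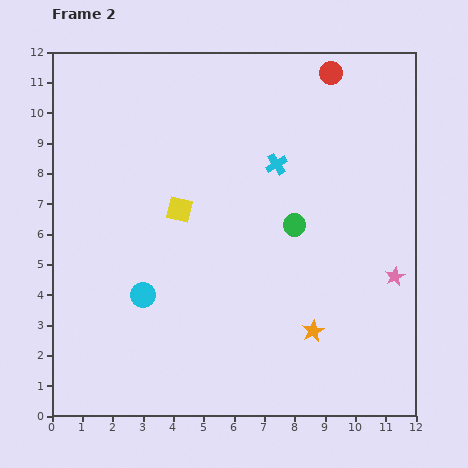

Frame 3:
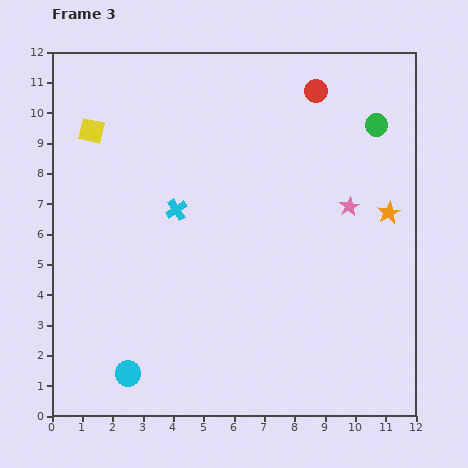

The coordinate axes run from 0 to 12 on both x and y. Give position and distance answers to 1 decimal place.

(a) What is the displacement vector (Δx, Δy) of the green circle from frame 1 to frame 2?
(2.7, 3.3)

The green circle was at (5.3, 3.0) in frame 1 and (8.0, 6.3) in frame 2.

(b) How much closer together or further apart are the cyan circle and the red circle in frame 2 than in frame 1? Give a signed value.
+2.2

Distance in frame 1: 7.4. Distance in frame 2: 9.6.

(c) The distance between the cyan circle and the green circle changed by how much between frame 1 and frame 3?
+7.6

Distance in frame 1: 4.0. Distance in frame 3: 11.6.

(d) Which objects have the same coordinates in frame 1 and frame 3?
none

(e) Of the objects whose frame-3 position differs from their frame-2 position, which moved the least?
the red circle

(moved 0.8)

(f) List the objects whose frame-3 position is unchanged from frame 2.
none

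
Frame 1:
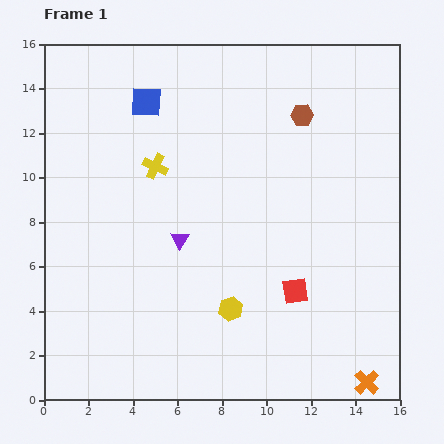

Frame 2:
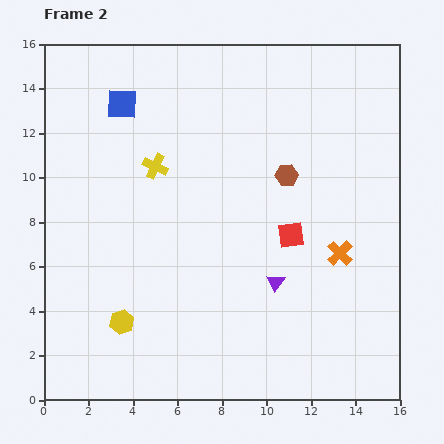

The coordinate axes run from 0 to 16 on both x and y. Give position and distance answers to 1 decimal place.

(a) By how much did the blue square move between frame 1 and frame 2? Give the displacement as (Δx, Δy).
(-1.1, -0.1)

The blue square was at (4.6, 13.4) in frame 1 and (3.5, 13.3) in frame 2.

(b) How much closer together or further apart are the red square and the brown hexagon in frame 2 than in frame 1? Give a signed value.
-5.2

Distance in frame 1: 7.9. Distance in frame 2: 2.7.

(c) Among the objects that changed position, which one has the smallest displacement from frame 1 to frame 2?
the blue square

(moved 1.1)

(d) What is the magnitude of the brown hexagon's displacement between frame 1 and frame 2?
2.8

The brown hexagon moved from (11.6, 12.8) to (10.9, 10.1), a distance of √(0.7² + 2.7²) ≈ 2.8.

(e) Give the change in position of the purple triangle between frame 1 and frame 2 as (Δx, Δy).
(4.3, -1.9)

The purple triangle was at (6.1, 7.2) in frame 1 and (10.4, 5.3) in frame 2.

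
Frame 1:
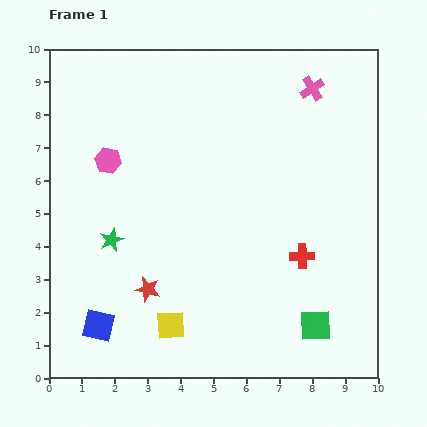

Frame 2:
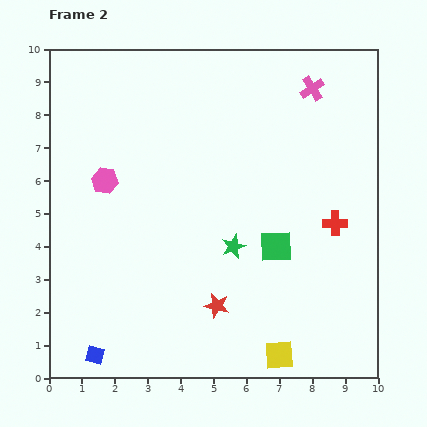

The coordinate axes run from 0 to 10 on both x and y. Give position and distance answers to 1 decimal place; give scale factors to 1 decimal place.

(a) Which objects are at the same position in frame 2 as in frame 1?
the pink cross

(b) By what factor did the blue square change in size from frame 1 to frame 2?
0.6×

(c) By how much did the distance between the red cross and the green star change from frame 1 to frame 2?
-2.6

Distance in frame 1: 5.8. Distance in frame 2: 3.2.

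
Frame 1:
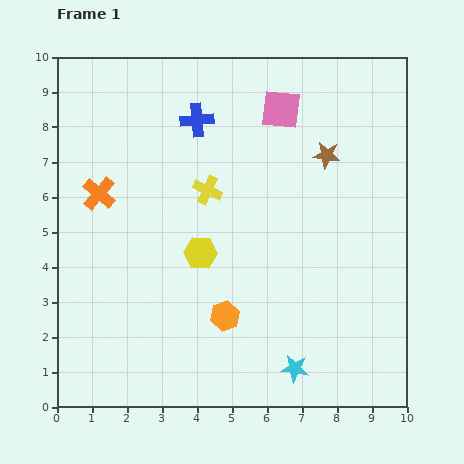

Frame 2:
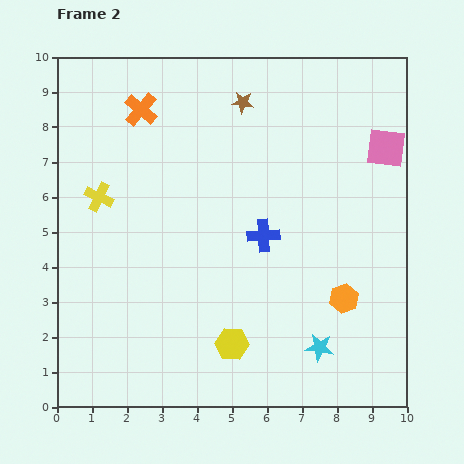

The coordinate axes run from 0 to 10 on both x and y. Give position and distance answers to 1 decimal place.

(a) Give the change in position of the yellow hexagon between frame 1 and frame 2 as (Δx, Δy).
(0.9, -2.6)

The yellow hexagon was at (4.1, 4.4) in frame 1 and (5.0, 1.8) in frame 2.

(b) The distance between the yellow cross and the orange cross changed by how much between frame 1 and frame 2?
-0.3

Distance in frame 1: 3.1. Distance in frame 2: 2.8.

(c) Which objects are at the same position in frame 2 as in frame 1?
none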